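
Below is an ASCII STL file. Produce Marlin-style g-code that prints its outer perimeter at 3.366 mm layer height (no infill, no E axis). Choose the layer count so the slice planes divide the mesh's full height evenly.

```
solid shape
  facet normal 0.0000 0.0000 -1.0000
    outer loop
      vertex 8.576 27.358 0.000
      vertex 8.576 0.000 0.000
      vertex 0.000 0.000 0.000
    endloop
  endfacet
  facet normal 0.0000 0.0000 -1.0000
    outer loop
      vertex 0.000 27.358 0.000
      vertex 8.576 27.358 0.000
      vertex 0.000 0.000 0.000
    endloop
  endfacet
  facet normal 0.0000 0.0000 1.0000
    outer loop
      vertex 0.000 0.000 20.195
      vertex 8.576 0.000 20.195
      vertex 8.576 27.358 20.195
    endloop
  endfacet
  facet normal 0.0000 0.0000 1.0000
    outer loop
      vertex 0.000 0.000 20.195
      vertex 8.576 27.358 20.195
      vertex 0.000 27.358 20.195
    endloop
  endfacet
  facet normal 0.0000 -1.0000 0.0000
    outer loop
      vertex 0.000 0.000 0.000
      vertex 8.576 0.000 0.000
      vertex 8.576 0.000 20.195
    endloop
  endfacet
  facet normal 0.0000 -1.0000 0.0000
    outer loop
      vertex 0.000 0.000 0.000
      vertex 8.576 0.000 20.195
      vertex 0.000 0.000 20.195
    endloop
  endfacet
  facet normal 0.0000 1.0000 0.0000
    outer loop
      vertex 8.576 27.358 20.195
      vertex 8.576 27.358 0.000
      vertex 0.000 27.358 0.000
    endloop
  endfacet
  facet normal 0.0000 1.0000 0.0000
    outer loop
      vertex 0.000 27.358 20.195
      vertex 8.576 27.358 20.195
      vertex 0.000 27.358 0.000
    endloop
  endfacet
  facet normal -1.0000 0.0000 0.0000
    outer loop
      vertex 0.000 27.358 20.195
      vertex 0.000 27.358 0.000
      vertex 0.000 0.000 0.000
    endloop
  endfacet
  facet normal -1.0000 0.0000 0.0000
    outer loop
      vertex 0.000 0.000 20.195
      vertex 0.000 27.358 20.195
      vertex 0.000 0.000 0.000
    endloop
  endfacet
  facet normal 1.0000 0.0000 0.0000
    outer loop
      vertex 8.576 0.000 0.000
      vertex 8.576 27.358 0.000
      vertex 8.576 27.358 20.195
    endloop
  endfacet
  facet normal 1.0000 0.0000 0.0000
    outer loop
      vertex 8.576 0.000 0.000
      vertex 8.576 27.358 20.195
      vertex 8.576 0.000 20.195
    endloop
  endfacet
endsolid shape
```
; perimeter-only toolpath
G21 ; units = mm
G90 ; absolute positioning
G28 ; home
; layer 1
G0 Z3.366
G0 X0.000 Y0.000
G1 X8.576 Y0.000
G1 X8.576 Y27.358
G1 X0.000 Y27.358
G1 X0.000 Y0.000
; layer 2
G0 Z6.732
G0 X0.000 Y0.000
G1 X8.576 Y0.000
G1 X8.576 Y27.358
G1 X0.000 Y27.358
G1 X0.000 Y0.000
; layer 3
G0 Z10.098
G0 X0.000 Y0.000
G1 X8.576 Y0.000
G1 X8.576 Y27.358
G1 X0.000 Y27.358
G1 X0.000 Y0.000
; layer 4
G0 Z13.463
G0 X0.000 Y0.000
G1 X8.576 Y0.000
G1 X8.576 Y27.358
G1 X0.000 Y27.358
G1 X0.000 Y0.000
; layer 5
G0 Z16.829
G0 X0.000 Y0.000
G1 X8.576 Y0.000
G1 X8.576 Y27.358
G1 X0.000 Y27.358
G1 X0.000 Y0.000
; layer 6
G0 Z20.195
G0 X0.000 Y0.000
G1 X8.576 Y0.000
G1 X8.576 Y27.358
G1 X0.000 Y27.358
G1 X0.000 Y0.000
M2 ; end

The solid is a rectangular box, roughly 8.58 × 27.4 mm footprint and 20.2 mm tall. Slicing at Δz = 3.366 mm — 6 equal slices spanning the solid's height, so layer i sits at z = i·h/6 — gives 6 non-empty perimeters. Each is a 4-segment closed polygon; G0 lifts to the layer z and rapids to the start vertex, then G1 traces the edges.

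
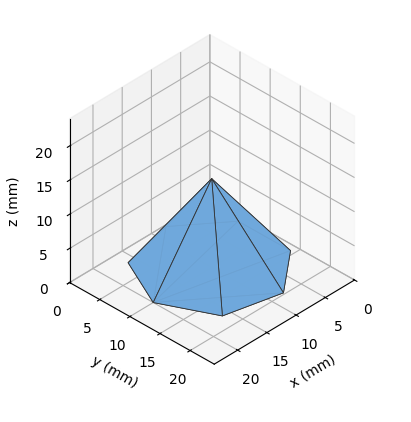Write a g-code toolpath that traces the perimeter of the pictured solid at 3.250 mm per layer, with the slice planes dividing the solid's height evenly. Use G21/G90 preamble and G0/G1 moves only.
Reading the render: the shape is a regular 7-sided pyramid, base circumscribed radius ≈ 10 mm, apex at z ≈ 13 mm (dimensions read to the nearest mm from the axis ticks). For the g-code, the solid's height is divided into equal slices at the stated Δz and each level perimeter traced with G1 moves after a G0 lift.

; perimeter-only toolpath
G21 ; units = mm
G90 ; absolute positioning
G28 ; home
; layer 1
G0 Z3.250
G0 X17.500 Y10.000
G1 X14.676 Y15.864
G1 X8.331 Y17.312
G1 X3.242 Y13.254
G1 X3.242 Y6.746
G1 X8.331 Y2.688
G1 X14.676 Y4.136
G1 X17.500 Y10.000
; layer 2
G0 Z6.500
G0 X15.000 Y10.000
G1 X13.117 Y13.909
G1 X8.887 Y14.874
G1 X5.495 Y12.169
G1 X5.495 Y7.830
G1 X8.887 Y5.125
G1 X13.117 Y6.091
G1 X15.000 Y10.000
; layer 3
G0 Z9.750
G0 X12.500 Y10.000
G1 X11.559 Y11.954
G1 X9.444 Y12.437
G1 X7.747 Y11.085
G1 X7.747 Y8.915
G1 X9.444 Y7.563
G1 X11.559 Y8.046
G1 X12.500 Y10.000
M2 ; end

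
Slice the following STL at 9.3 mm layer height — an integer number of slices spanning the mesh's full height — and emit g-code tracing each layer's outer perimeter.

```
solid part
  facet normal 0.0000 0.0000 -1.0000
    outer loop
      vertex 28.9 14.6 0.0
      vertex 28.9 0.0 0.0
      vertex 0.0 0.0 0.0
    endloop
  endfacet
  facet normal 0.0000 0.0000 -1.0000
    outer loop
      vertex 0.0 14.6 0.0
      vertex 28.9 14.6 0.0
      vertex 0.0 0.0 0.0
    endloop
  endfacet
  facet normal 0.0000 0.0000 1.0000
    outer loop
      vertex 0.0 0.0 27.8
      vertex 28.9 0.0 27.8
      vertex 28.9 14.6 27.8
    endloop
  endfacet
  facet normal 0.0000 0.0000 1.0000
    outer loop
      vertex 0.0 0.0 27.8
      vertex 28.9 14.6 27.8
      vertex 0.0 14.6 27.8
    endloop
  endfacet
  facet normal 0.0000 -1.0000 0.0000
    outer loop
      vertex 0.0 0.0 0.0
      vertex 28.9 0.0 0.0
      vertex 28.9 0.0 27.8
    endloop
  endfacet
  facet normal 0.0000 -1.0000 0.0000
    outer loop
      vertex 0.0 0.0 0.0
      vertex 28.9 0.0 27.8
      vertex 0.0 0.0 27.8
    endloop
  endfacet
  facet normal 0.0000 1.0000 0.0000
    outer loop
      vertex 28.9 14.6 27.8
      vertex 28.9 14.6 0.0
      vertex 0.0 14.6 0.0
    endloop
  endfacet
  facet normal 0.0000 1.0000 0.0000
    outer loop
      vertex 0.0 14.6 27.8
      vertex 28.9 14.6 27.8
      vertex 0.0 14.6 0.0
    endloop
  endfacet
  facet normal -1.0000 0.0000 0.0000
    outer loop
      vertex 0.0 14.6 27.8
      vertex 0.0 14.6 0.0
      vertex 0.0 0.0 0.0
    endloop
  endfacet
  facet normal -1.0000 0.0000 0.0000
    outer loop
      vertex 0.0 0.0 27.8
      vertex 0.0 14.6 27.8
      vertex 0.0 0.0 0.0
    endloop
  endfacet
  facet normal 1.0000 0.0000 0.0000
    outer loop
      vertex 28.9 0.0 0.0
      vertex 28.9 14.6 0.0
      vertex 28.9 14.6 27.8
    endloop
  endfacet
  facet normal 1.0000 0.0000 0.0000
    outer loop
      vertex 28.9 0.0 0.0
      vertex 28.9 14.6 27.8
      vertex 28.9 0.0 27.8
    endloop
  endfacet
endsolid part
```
; perimeter-only toolpath
G21 ; units = mm
G90 ; absolute positioning
G28 ; home
; layer 1
G0 Z9.3
G0 X0.0 Y0.0
G1 X28.9 Y0.0
G1 X28.9 Y14.6
G1 X0.0 Y14.6
G1 X0.0 Y0.0
; layer 2
G0 Z18.5
G0 X0.0 Y0.0
G1 X28.9 Y0.0
G1 X28.9 Y14.6
G1 X0.0 Y14.6
G1 X0.0 Y0.0
; layer 3
G0 Z27.8
G0 X0.0 Y0.0
G1 X28.9 Y0.0
G1 X28.9 Y14.6
G1 X0.0 Y14.6
G1 X0.0 Y0.0
M2 ; end

The solid is a rectangular box, roughly 28.9 × 14.6 mm footprint and 27.8 mm tall. Slicing at Δz = 9.3 mm — 3 equal slices spanning the solid's height, so layer i sits at z = i·h/3 — gives 3 non-empty perimeters. Each is a 4-segment closed polygon; G0 lifts to the layer z and rapids to the start vertex, then G1 traces the edges.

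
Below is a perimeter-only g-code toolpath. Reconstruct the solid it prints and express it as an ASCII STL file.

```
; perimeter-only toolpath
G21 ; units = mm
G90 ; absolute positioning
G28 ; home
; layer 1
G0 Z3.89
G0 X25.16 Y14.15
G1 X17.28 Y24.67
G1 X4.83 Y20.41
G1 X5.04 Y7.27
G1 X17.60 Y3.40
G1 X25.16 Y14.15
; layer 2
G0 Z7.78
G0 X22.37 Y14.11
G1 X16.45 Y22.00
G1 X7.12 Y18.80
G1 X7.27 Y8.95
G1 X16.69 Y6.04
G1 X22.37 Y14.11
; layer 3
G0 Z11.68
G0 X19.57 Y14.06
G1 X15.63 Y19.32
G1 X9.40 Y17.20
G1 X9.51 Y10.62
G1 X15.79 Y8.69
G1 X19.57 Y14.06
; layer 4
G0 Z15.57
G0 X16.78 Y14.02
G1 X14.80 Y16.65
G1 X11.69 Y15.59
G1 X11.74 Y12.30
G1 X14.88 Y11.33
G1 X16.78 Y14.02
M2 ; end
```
solid part
  facet normal 0.0000 0.0000 -1.0000
    outer loop
      vertex 2.54 22.02 0.00
      vertex 18.10 27.34 0.00
      vertex 27.96 14.19 0.00
    endloop
  endfacet
  facet normal 0.0000 0.0000 -1.0000
    outer loop
      vertex 2.80 5.59 0.00
      vertex 2.54 22.02 0.00
      vertex 27.96 14.19 0.00
    endloop
  endfacet
  facet normal 0.0000 0.0000 -1.0000
    outer loop
      vertex 18.50 0.75 0.00
      vertex 2.80 5.59 0.00
      vertex 27.96 14.19 0.00
    endloop
  endfacet
  facet normal 0.6917 0.5187 0.5025
    outer loop
      vertex 27.96 14.19 0.00
      vertex 18.10 27.34 0.00
      vertex 13.98 13.98 19.46
    endloop
  endfacet
  facet normal -0.2797 0.8181 0.5024
    outer loop
      vertex 18.10 27.34 0.00
      vertex 2.54 22.02 0.00
      vertex 13.98 13.98 19.46
    endloop
  endfacet
  facet normal -0.8644 -0.0137 0.5025
    outer loop
      vertex 2.54 22.02 0.00
      vertex 2.80 5.59 0.00
      vertex 13.98 13.98 19.46
    endloop
  endfacet
  facet normal -0.2547 -0.8262 0.5025
    outer loop
      vertex 2.80 5.59 0.00
      vertex 18.50 0.75 0.00
      vertex 13.98 13.98 19.46
    endloop
  endfacet
  facet normal 0.7070 -0.4976 0.5025
    outer loop
      vertex 18.50 0.75 0.00
      vertex 27.96 14.19 0.00
      vertex 13.98 13.98 19.46
    endloop
  endfacet
endsolid part

The G0 Z moves step by Δz≈3.89 mm. The G1 loops shrink linearly with z, so the solid tapers from its base footprint up to z≈19.5. Closing with a flat bottom cap and the tapered top and triangulating gives 8 facets — a regular 5-sided pyramid, base circumscribed radius ≈ 14 mm, apex at z ≈ 19.5 mm.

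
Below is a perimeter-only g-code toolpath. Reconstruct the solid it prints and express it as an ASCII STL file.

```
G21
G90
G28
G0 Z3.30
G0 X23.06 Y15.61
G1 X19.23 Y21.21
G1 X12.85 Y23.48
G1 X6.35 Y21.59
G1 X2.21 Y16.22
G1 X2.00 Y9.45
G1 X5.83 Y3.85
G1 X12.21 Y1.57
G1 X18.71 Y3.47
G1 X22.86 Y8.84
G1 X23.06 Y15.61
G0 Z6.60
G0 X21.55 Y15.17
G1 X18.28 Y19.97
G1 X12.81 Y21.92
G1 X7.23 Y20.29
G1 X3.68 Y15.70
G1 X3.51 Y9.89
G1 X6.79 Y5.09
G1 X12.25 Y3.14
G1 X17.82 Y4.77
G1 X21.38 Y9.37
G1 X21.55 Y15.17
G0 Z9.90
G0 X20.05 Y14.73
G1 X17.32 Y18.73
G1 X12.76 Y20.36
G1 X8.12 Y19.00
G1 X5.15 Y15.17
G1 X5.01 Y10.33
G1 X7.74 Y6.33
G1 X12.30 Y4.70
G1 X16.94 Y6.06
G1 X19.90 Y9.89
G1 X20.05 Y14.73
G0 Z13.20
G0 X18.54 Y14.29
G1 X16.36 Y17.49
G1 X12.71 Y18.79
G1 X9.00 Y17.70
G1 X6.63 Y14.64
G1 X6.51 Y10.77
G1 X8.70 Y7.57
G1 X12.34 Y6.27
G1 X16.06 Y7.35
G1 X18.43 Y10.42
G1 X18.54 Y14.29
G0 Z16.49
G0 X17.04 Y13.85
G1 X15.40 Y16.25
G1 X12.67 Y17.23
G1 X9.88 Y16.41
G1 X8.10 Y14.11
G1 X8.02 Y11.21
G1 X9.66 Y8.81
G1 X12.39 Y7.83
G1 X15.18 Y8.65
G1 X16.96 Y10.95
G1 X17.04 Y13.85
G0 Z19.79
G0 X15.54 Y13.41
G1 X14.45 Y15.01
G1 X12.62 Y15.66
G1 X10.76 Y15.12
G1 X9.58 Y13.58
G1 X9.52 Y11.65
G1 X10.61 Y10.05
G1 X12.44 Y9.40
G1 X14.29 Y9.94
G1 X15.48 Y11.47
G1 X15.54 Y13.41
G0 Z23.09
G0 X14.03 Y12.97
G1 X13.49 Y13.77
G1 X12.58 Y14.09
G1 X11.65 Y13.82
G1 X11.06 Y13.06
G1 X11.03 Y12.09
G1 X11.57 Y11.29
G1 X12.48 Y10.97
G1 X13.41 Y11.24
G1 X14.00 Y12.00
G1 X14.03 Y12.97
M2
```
solid part
  facet normal 0.0000 0.0000 -1.0000
    outer loop
      vertex 12.90 25.05 0.00
      vertex 20.19 22.45 0.00
      vertex 24.56 16.05 0.00
    endloop
  endfacet
  facet normal 0.0000 0.0000 -1.0000
    outer loop
      vertex 5.47 22.88 0.00
      vertex 12.90 25.05 0.00
      vertex 24.56 16.05 0.00
    endloop
  endfacet
  facet normal 0.0000 0.0000 -1.0000
    outer loop
      vertex 0.73 16.75 0.00
      vertex 5.47 22.88 0.00
      vertex 24.56 16.05 0.00
    endloop
  endfacet
  facet normal 0.0000 0.0000 -1.0000
    outer loop
      vertex 0.50 9.01 0.00
      vertex 0.73 16.75 0.00
      vertex 24.56 16.05 0.00
    endloop
  endfacet
  facet normal 0.0000 0.0000 -1.0000
    outer loop
      vertex 4.87 2.61 0.00
      vertex 0.50 9.01 0.00
      vertex 24.56 16.05 0.00
    endloop
  endfacet
  facet normal 0.0000 0.0000 -1.0000
    outer loop
      vertex 12.16 0.01 0.00
      vertex 4.87 2.61 0.00
      vertex 24.56 16.05 0.00
    endloop
  endfacet
  facet normal 0.0000 0.0000 -1.0000
    outer loop
      vertex 19.59 2.18 0.00
      vertex 12.16 0.01 0.00
      vertex 24.56 16.05 0.00
    endloop
  endfacet
  facet normal 0.0000 0.0000 -1.0000
    outer loop
      vertex 24.33 8.31 0.00
      vertex 19.59 2.18 0.00
      vertex 24.56 16.05 0.00
    endloop
  endfacet
  facet normal 0.7526 0.5139 0.4116
    outer loop
      vertex 24.56 16.05 0.00
      vertex 20.19 22.45 0.00
      vertex 12.53 12.53 26.39
    endloop
  endfacet
  facet normal 0.3062 0.8584 0.4115
    outer loop
      vertex 20.19 22.45 0.00
      vertex 12.90 25.05 0.00
      vertex 12.53 12.53 26.39
    endloop
  endfacet
  facet normal -0.2555 0.8749 0.4115
    outer loop
      vertex 12.90 25.05 0.00
      vertex 5.47 22.88 0.00
      vertex 12.53 12.53 26.39
    endloop
  endfacet
  facet normal -0.7210 0.5575 0.4115
    outer loop
      vertex 5.47 22.88 0.00
      vertex 0.73 16.75 0.00
      vertex 12.53 12.53 26.39
    endloop
  endfacet
  facet normal -0.9109 0.0271 0.4116
    outer loop
      vertex 0.73 16.75 0.00
      vertex 0.50 9.01 0.00
      vertex 12.53 12.53 26.39
    endloop
  endfacet
  facet normal -0.7526 -0.5139 0.4116
    outer loop
      vertex 0.50 9.01 0.00
      vertex 4.87 2.61 0.00
      vertex 12.53 12.53 26.39
    endloop
  endfacet
  facet normal -0.3062 -0.8584 0.4115
    outer loop
      vertex 4.87 2.61 0.00
      vertex 12.16 0.01 0.00
      vertex 12.53 12.53 26.39
    endloop
  endfacet
  facet normal 0.2555 -0.8749 0.4115
    outer loop
      vertex 12.16 0.01 0.00
      vertex 19.59 2.18 0.00
      vertex 12.53 12.53 26.39
    endloop
  endfacet
  facet normal 0.7210 -0.5575 0.4115
    outer loop
      vertex 19.59 2.18 0.00
      vertex 24.33 8.31 0.00
      vertex 12.53 12.53 26.39
    endloop
  endfacet
  facet normal 0.9109 -0.0271 0.4116
    outer loop
      vertex 24.33 8.31 0.00
      vertex 24.56 16.05 0.00
      vertex 12.53 12.53 26.39
    endloop
  endfacet
endsolid part

The G0 Z moves step by Δz≈3.30 mm. The G1 loops shrink linearly with z, so the solid tapers from its base footprint up to z≈26.4. Closing with a flat bottom cap and the tapered top and triangulating gives 18 facets — a regular 10-sided pyramid, base circumscribed radius ≈ 12.5 mm, apex at z ≈ 26.4 mm.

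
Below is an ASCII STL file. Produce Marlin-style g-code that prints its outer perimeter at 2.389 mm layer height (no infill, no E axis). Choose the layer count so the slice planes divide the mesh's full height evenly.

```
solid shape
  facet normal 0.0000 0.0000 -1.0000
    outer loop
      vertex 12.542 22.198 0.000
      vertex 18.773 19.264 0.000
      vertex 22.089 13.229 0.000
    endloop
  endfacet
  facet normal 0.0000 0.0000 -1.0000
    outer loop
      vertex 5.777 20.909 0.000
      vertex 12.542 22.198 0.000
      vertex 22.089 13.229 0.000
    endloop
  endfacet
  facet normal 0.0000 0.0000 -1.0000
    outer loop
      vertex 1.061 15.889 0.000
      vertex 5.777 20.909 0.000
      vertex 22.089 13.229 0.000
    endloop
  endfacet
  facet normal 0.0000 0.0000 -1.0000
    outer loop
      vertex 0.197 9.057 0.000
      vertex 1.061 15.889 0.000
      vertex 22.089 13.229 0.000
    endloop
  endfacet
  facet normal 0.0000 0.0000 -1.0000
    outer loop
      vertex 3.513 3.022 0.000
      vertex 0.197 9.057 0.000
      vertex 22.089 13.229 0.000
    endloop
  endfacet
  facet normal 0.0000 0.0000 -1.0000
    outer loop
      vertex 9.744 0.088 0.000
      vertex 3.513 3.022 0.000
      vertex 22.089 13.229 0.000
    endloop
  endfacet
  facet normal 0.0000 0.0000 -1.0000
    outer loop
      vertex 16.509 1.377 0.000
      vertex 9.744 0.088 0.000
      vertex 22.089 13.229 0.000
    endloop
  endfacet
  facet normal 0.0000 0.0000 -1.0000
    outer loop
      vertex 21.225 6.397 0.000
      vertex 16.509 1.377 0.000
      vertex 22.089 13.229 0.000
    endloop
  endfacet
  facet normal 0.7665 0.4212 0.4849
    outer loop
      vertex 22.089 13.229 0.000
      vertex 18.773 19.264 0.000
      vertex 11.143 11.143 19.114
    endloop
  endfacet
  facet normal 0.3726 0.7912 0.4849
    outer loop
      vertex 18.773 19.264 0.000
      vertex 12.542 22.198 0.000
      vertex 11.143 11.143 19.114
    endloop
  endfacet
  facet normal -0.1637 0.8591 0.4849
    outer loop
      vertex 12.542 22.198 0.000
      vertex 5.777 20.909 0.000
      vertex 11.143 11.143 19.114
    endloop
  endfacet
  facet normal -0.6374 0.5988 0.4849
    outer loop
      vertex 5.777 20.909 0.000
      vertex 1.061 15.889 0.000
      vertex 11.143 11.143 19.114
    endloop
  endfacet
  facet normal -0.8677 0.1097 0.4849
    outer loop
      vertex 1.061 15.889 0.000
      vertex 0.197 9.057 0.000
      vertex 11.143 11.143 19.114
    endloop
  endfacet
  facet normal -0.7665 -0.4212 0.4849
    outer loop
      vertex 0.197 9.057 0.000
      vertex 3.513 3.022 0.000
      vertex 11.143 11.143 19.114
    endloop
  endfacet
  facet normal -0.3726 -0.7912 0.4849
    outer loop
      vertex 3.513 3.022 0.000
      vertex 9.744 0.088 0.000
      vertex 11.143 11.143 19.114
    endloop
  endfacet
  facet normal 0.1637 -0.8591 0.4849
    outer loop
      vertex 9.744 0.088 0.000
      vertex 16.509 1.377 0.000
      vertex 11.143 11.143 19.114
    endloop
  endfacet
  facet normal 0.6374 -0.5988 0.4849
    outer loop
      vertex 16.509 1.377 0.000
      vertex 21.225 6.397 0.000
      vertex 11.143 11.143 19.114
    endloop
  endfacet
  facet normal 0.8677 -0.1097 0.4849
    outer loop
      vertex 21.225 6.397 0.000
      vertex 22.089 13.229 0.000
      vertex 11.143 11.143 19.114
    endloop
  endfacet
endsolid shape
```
; perimeter-only toolpath
G21 ; units = mm
G90 ; absolute positioning
G28 ; home
; layer 1
G0 Z2.389
G0 X20.721 Y12.968
G1 X17.819 Y18.249
G1 X12.367 Y20.816
G1 X6.448 Y19.688
G1 X2.321 Y15.296
G1 X1.565 Y9.318
G1 X4.467 Y4.037
G1 X9.919 Y1.470
G1 X15.838 Y2.598
G1 X19.965 Y6.990
G1 X20.721 Y12.968
; layer 2
G0 Z4.779
G0 X19.352 Y12.707
G1 X16.866 Y17.234
G1 X12.192 Y19.434
G1 X7.119 Y18.468
G1 X3.582 Y14.703
G1 X2.933 Y9.579
G1 X5.421 Y5.052
G1 X10.094 Y2.852
G1 X15.168 Y3.819
G1 X18.705 Y7.584
G1 X19.352 Y12.707
; layer 3
G0 Z7.168
G0 X17.984 Y12.447
G1 X15.912 Y16.219
G1 X12.017 Y18.052
G1 X7.789 Y17.247
G1 X4.842 Y14.109
G1 X4.302 Y9.839
G1 X6.374 Y6.067
G1 X10.269 Y4.234
G1 X14.497 Y5.039
G1 X17.444 Y8.177
G1 X17.984 Y12.447
; layer 4
G0 Z9.557
G0 X16.616 Y12.186
G1 X14.958 Y15.204
G1 X11.843 Y16.671
G1 X8.460 Y16.026
G1 X6.102 Y13.516
G1 X5.670 Y10.100
G1 X7.328 Y7.083
G1 X10.444 Y5.615
G1 X13.826 Y6.260
G1 X16.184 Y8.770
G1 X16.616 Y12.186
; layer 5
G0 Z11.946
G0 X15.248 Y11.925
G1 X14.004 Y14.188
G1 X11.668 Y15.289
G1 X9.131 Y14.805
G1 X7.362 Y12.923
G1 X7.038 Y10.361
G1 X8.282 Y8.098
G1 X10.618 Y6.997
G1 X13.155 Y7.481
G1 X14.924 Y9.363
G1 X15.248 Y11.925
; layer 6
G0 Z14.335
G0 X13.880 Y11.665
G1 X13.050 Y13.173
G1 X11.493 Y13.907
G1 X9.802 Y13.585
G1 X8.623 Y12.329
G1 X8.407 Y10.622
G1 X9.236 Y9.113
G1 X10.793 Y8.379
G1 X12.485 Y8.702
G1 X13.664 Y9.957
G1 X13.880 Y11.665
; layer 7
G0 Z16.725
G0 X12.511 Y11.404
G1 X12.097 Y12.158
G1 X11.318 Y12.525
G1 X10.472 Y12.364
G1 X9.883 Y11.736
G1 X9.775 Y10.882
G1 X10.189 Y10.128
G1 X10.968 Y9.761
G1 X11.814 Y9.922
G1 X12.403 Y10.550
G1 X12.511 Y11.404
M2 ; end

The solid is a regular 10-sided pyramid, base circumscribed radius ≈ 11.1 mm, apex at z ≈ 19.1 mm. Slicing at Δz = 2.389 mm — 8 equal slices spanning the solid's height, so layer i sits at z = i·h/8 — gives 7 non-empty perimeters. Each is a 10-segment closed polygon; G0 lifts to the layer z and rapids to the start vertex, then G1 traces the edges. The cross-section shrinks linearly with z (the slice at the apex is degenerate and omitted).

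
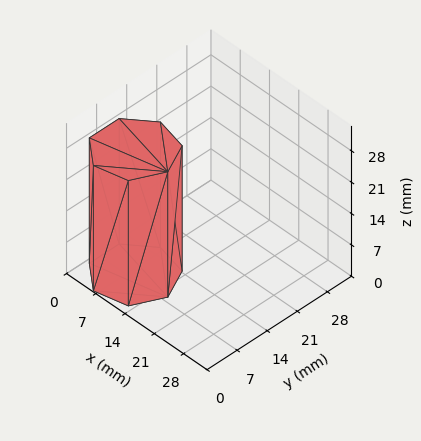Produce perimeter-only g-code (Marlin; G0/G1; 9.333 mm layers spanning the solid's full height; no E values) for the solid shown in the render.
Reading the render: the shape is a regular 7-sided prism (a cylinder approximated with 7 flat sides), circumscribed radius ≈ 8 mm, height ≈ 28 mm (dimensions read to the nearest mm from the axis ticks). For the g-code, the solid's height is divided into equal slices at the stated Δz and each level perimeter traced with G1 moves after a G0 lift.

; perimeter-only toolpath
G21 ; units = mm
G90 ; absolute positioning
G28 ; home
; layer 1
G0 Z9.333
G0 X16.000 Y8.000
G1 X12.988 Y14.255
G1 X6.220 Y15.799
G1 X0.792 Y11.471
G1 X0.792 Y4.529
G1 X6.220 Y0.201
G1 X12.988 Y1.745
G1 X16.000 Y8.000
; layer 2
G0 Z18.667
G0 X16.000 Y8.000
G1 X12.988 Y14.255
G1 X6.220 Y15.799
G1 X0.792 Y11.471
G1 X0.792 Y4.529
G1 X6.220 Y0.201
G1 X12.988 Y1.745
G1 X16.000 Y8.000
; layer 3
G0 Z28.000
G0 X16.000 Y8.000
G1 X12.988 Y14.255
G1 X6.220 Y15.799
G1 X0.792 Y11.471
G1 X0.792 Y4.529
G1 X6.220 Y0.201
G1 X12.988 Y1.745
G1 X16.000 Y8.000
M2 ; end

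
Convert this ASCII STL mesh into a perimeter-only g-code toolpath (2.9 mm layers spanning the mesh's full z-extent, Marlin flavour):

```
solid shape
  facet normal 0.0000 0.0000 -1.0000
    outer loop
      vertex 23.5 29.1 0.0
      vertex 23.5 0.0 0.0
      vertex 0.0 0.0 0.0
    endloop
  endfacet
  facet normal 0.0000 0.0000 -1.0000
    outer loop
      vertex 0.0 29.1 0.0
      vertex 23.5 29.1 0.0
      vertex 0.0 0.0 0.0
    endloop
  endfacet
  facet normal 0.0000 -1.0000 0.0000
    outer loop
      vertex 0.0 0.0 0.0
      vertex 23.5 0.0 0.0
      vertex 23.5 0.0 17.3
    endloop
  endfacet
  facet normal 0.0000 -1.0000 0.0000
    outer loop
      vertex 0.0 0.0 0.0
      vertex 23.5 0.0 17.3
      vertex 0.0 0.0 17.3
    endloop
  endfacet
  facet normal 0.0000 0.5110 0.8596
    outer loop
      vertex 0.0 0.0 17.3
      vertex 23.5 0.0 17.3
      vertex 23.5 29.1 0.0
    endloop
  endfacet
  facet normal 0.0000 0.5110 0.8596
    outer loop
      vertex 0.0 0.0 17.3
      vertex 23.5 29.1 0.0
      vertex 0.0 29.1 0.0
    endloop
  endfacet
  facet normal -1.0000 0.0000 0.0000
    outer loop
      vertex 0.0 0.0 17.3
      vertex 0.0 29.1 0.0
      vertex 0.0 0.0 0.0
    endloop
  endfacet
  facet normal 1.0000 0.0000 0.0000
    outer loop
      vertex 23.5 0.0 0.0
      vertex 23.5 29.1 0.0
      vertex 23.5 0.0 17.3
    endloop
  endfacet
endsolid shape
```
; perimeter-only toolpath
G21 ; units = mm
G90 ; absolute positioning
G28 ; home
; layer 1
G0 Z2.9
G0 X0.0 Y0.0
G1 X23.5 Y0.0
G1 X23.5 Y24.3
G1 X0.0 Y24.3
G1 X0.0 Y0.0
; layer 2
G0 Z5.8
G0 X0.0 Y0.0
G1 X23.5 Y0.0
G1 X23.5 Y19.4
G1 X0.0 Y19.4
G1 X0.0 Y0.0
; layer 3
G0 Z8.7
G0 X0.0 Y0.0
G1 X23.5 Y0.0
G1 X23.5 Y14.6
G1 X0.0 Y14.6
G1 X0.0 Y0.0
; layer 4
G0 Z11.5
G0 X0.0 Y0.0
G1 X23.5 Y0.0
G1 X23.5 Y9.7
G1 X0.0 Y9.7
G1 X0.0 Y0.0
; layer 5
G0 Z14.4
G0 X0.0 Y0.0
G1 X23.5 Y0.0
G1 X23.5 Y4.9
G1 X0.0 Y4.9
G1 X0.0 Y0.0
M2 ; end

The solid is a wedge (ramp): 23.5 × 29.1 mm base, rising to 17.3 mm along the y=0 edge and sloping linearly to z=0 at y=29.1. Slicing at Δz = 2.9 mm — 6 equal slices spanning the solid's height, so layer i sits at z = i·h/6 — gives 5 non-empty perimeters. Each is a 4-segment closed polygon; G0 lifts to the layer z and rapids to the start vertex, then G1 traces the edges. The cross-section shrinks linearly with z (the slice at the apex is degenerate and omitted).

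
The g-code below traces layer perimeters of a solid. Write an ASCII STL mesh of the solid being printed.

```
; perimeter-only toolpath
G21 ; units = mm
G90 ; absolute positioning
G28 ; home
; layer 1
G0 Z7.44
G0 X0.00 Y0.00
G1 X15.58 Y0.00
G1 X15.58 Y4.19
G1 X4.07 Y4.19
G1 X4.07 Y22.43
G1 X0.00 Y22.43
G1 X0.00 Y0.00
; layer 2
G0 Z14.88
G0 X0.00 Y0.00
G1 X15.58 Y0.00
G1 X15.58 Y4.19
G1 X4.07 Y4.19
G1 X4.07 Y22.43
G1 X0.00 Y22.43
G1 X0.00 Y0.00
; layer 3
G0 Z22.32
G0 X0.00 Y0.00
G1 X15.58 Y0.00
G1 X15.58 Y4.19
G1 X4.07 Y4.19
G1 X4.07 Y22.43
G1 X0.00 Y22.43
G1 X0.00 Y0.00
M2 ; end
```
solid part
  facet normal 0.0000 0.0000 -1.0000
    outer loop
      vertex 15.58 4.19 0.00
      vertex 15.58 0.00 0.00
      vertex 0.00 0.00 0.00
    endloop
  endfacet
  facet normal 0.0000 0.0000 -1.0000
    outer loop
      vertex 4.07 4.19 0.00
      vertex 15.58 4.19 0.00
      vertex 0.00 0.00 0.00
    endloop
  endfacet
  facet normal 0.0000 0.0000 -1.0000
    outer loop
      vertex 4.07 22.43 0.00
      vertex 4.07 4.19 0.00
      vertex 0.00 0.00 0.00
    endloop
  endfacet
  facet normal 0.0000 0.0000 -1.0000
    outer loop
      vertex 0.00 22.43 0.00
      vertex 4.07 22.43 0.00
      vertex 0.00 0.00 0.00
    endloop
  endfacet
  facet normal 0.0000 0.0000 1.0000
    outer loop
      vertex 0.00 0.00 22.32
      vertex 15.58 0.00 22.32
      vertex 15.58 4.19 22.32
    endloop
  endfacet
  facet normal 0.0000 0.0000 1.0000
    outer loop
      vertex 0.00 0.00 22.32
      vertex 15.58 4.19 22.32
      vertex 4.07 4.19 22.32
    endloop
  endfacet
  facet normal 0.0000 0.0000 1.0000
    outer loop
      vertex 0.00 0.00 22.32
      vertex 4.07 4.19 22.32
      vertex 4.07 22.43 22.32
    endloop
  endfacet
  facet normal 0.0000 0.0000 1.0000
    outer loop
      vertex 0.00 0.00 22.32
      vertex 4.07 22.43 22.32
      vertex 0.00 22.43 22.32
    endloop
  endfacet
  facet normal 0.0000 -1.0000 0.0000
    outer loop
      vertex 0.00 0.00 0.00
      vertex 15.58 0.00 0.00
      vertex 15.58 0.00 22.32
    endloop
  endfacet
  facet normal 0.0000 -1.0000 0.0000
    outer loop
      vertex 0.00 0.00 0.00
      vertex 15.58 0.00 22.32
      vertex 0.00 0.00 22.32
    endloop
  endfacet
  facet normal 1.0000 0.0000 0.0000
    outer loop
      vertex 15.58 0.00 0.00
      vertex 15.58 4.19 0.00
      vertex 15.58 4.19 22.32
    endloop
  endfacet
  facet normal 1.0000 0.0000 0.0000
    outer loop
      vertex 15.58 0.00 0.00
      vertex 15.58 4.19 22.32
      vertex 15.58 0.00 22.32
    endloop
  endfacet
  facet normal 0.0000 1.0000 0.0000
    outer loop
      vertex 15.58 4.19 0.00
      vertex 4.07 4.19 0.00
      vertex 4.07 4.19 22.32
    endloop
  endfacet
  facet normal 0.0000 1.0000 0.0000
    outer loop
      vertex 15.58 4.19 0.00
      vertex 4.07 4.19 22.32
      vertex 15.58 4.19 22.32
    endloop
  endfacet
  facet normal 1.0000 0.0000 0.0000
    outer loop
      vertex 4.07 4.19 0.00
      vertex 4.07 22.43 0.00
      vertex 4.07 22.43 22.32
    endloop
  endfacet
  facet normal 1.0000 0.0000 0.0000
    outer loop
      vertex 4.07 4.19 0.00
      vertex 4.07 22.43 22.32
      vertex 4.07 4.19 22.32
    endloop
  endfacet
  facet normal 0.0000 1.0000 0.0000
    outer loop
      vertex 4.07 22.43 0.00
      vertex 0.00 22.43 0.00
      vertex 0.00 22.43 22.32
    endloop
  endfacet
  facet normal 0.0000 1.0000 0.0000
    outer loop
      vertex 4.07 22.43 0.00
      vertex 0.00 22.43 22.32
      vertex 4.07 22.43 22.32
    endloop
  endfacet
  facet normal -1.0000 0.0000 0.0000
    outer loop
      vertex 0.00 22.43 0.00
      vertex 0.00 0.00 0.00
      vertex 0.00 0.00 22.32
    endloop
  endfacet
  facet normal -1.0000 0.0000 0.0000
    outer loop
      vertex 0.00 22.43 0.00
      vertex 0.00 0.00 22.32
      vertex 0.00 22.43 22.32
    endloop
  endfacet
endsolid part

The G0 Z moves step by Δz≈7.44 mm. Every layer's G1 loop is the same polygon, so the solid is a straight extrusion of it from z=0 to z≈22.3. Closing with flat bottom and top caps and triangulating gives 20 facets — an L-shaped prism: outer 15.6 × 22.4 mm, arm thicknesses ≈ 4.19 mm (horizontal) and 4.07 mm (vertical), extruded 22.3 mm in z.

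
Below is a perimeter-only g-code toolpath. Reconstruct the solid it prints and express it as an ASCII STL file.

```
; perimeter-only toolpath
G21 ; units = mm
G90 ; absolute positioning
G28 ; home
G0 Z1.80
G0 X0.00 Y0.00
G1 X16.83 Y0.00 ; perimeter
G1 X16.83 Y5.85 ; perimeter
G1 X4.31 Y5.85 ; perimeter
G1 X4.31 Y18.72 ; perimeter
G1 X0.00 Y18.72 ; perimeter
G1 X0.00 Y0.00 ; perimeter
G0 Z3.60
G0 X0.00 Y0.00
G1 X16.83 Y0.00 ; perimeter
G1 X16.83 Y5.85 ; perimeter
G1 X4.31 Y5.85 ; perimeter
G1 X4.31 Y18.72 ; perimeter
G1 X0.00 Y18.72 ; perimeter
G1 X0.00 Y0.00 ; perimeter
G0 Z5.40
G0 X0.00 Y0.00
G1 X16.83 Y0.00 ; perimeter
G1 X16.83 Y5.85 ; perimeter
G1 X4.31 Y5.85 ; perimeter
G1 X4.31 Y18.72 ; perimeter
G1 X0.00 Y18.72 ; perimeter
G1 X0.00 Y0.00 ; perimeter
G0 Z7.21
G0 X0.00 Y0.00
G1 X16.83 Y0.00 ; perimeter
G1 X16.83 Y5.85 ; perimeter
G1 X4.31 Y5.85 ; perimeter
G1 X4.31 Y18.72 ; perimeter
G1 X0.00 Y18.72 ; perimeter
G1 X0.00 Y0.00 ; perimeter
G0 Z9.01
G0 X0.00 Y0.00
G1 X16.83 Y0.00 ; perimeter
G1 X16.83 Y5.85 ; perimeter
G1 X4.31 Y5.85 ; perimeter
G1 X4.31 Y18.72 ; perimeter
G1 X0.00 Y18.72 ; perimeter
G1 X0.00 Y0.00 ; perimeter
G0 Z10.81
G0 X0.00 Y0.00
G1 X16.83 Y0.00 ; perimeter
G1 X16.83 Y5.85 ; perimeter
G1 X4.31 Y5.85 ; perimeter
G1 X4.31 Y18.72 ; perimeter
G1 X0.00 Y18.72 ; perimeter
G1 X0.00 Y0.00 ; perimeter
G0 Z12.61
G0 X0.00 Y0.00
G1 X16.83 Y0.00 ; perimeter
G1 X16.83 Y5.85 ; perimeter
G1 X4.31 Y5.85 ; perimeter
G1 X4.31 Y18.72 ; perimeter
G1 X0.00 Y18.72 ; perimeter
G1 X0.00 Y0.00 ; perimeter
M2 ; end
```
solid part
  facet normal 0.0000 0.0000 -1.0000
    outer loop
      vertex 16.83 5.85 0.00
      vertex 16.83 0.00 0.00
      vertex 0.00 0.00 0.00
    endloop
  endfacet
  facet normal 0.0000 0.0000 -1.0000
    outer loop
      vertex 4.31 5.85 0.00
      vertex 16.83 5.85 0.00
      vertex 0.00 0.00 0.00
    endloop
  endfacet
  facet normal 0.0000 0.0000 -1.0000
    outer loop
      vertex 4.31 18.72 0.00
      vertex 4.31 5.85 0.00
      vertex 0.00 0.00 0.00
    endloop
  endfacet
  facet normal 0.0000 0.0000 -1.0000
    outer loop
      vertex 0.00 18.72 0.00
      vertex 4.31 18.72 0.00
      vertex 0.00 0.00 0.00
    endloop
  endfacet
  facet normal 0.0000 0.0000 1.0000
    outer loop
      vertex 0.00 0.00 12.61
      vertex 16.83 0.00 12.61
      vertex 16.83 5.85 12.61
    endloop
  endfacet
  facet normal 0.0000 0.0000 1.0000
    outer loop
      vertex 0.00 0.00 12.61
      vertex 16.83 5.85 12.61
      vertex 4.31 5.85 12.61
    endloop
  endfacet
  facet normal 0.0000 0.0000 1.0000
    outer loop
      vertex 0.00 0.00 12.61
      vertex 4.31 5.85 12.61
      vertex 4.31 18.72 12.61
    endloop
  endfacet
  facet normal 0.0000 0.0000 1.0000
    outer loop
      vertex 0.00 0.00 12.61
      vertex 4.31 18.72 12.61
      vertex 0.00 18.72 12.61
    endloop
  endfacet
  facet normal 0.0000 -1.0000 0.0000
    outer loop
      vertex 0.00 0.00 0.00
      vertex 16.83 0.00 0.00
      vertex 16.83 0.00 12.61
    endloop
  endfacet
  facet normal 0.0000 -1.0000 0.0000
    outer loop
      vertex 0.00 0.00 0.00
      vertex 16.83 0.00 12.61
      vertex 0.00 0.00 12.61
    endloop
  endfacet
  facet normal 1.0000 0.0000 0.0000
    outer loop
      vertex 16.83 0.00 0.00
      vertex 16.83 5.85 0.00
      vertex 16.83 5.85 12.61
    endloop
  endfacet
  facet normal 1.0000 0.0000 0.0000
    outer loop
      vertex 16.83 0.00 0.00
      vertex 16.83 5.85 12.61
      vertex 16.83 0.00 12.61
    endloop
  endfacet
  facet normal 0.0000 1.0000 0.0000
    outer loop
      vertex 16.83 5.85 0.00
      vertex 4.31 5.85 0.00
      vertex 4.31 5.85 12.61
    endloop
  endfacet
  facet normal 0.0000 1.0000 0.0000
    outer loop
      vertex 16.83 5.85 0.00
      vertex 4.31 5.85 12.61
      vertex 16.83 5.85 12.61
    endloop
  endfacet
  facet normal 1.0000 0.0000 0.0000
    outer loop
      vertex 4.31 5.85 0.00
      vertex 4.31 18.72 0.00
      vertex 4.31 18.72 12.61
    endloop
  endfacet
  facet normal 1.0000 0.0000 0.0000
    outer loop
      vertex 4.31 5.85 0.00
      vertex 4.31 18.72 12.61
      vertex 4.31 5.85 12.61
    endloop
  endfacet
  facet normal 0.0000 1.0000 0.0000
    outer loop
      vertex 4.31 18.72 0.00
      vertex 0.00 18.72 0.00
      vertex 0.00 18.72 12.61
    endloop
  endfacet
  facet normal 0.0000 1.0000 0.0000
    outer loop
      vertex 4.31 18.72 0.00
      vertex 0.00 18.72 12.61
      vertex 4.31 18.72 12.61
    endloop
  endfacet
  facet normal -1.0000 0.0000 0.0000
    outer loop
      vertex 0.00 18.72 0.00
      vertex 0.00 0.00 0.00
      vertex 0.00 0.00 12.61
    endloop
  endfacet
  facet normal -1.0000 0.0000 0.0000
    outer loop
      vertex 0.00 18.72 0.00
      vertex 0.00 0.00 12.61
      vertex 0.00 18.72 12.61
    endloop
  endfacet
endsolid part

The G0 Z moves step by Δz≈1.80 mm. Every layer's G1 loop is the same polygon, so the solid is a straight extrusion of it from z=0 to z≈12.6. Closing with flat bottom and top caps and triangulating gives 20 facets — an L-shaped prism: outer 16.8 × 18.7 mm, arm thicknesses ≈ 5.85 mm (horizontal) and 4.31 mm (vertical), extruded 12.6 mm in z.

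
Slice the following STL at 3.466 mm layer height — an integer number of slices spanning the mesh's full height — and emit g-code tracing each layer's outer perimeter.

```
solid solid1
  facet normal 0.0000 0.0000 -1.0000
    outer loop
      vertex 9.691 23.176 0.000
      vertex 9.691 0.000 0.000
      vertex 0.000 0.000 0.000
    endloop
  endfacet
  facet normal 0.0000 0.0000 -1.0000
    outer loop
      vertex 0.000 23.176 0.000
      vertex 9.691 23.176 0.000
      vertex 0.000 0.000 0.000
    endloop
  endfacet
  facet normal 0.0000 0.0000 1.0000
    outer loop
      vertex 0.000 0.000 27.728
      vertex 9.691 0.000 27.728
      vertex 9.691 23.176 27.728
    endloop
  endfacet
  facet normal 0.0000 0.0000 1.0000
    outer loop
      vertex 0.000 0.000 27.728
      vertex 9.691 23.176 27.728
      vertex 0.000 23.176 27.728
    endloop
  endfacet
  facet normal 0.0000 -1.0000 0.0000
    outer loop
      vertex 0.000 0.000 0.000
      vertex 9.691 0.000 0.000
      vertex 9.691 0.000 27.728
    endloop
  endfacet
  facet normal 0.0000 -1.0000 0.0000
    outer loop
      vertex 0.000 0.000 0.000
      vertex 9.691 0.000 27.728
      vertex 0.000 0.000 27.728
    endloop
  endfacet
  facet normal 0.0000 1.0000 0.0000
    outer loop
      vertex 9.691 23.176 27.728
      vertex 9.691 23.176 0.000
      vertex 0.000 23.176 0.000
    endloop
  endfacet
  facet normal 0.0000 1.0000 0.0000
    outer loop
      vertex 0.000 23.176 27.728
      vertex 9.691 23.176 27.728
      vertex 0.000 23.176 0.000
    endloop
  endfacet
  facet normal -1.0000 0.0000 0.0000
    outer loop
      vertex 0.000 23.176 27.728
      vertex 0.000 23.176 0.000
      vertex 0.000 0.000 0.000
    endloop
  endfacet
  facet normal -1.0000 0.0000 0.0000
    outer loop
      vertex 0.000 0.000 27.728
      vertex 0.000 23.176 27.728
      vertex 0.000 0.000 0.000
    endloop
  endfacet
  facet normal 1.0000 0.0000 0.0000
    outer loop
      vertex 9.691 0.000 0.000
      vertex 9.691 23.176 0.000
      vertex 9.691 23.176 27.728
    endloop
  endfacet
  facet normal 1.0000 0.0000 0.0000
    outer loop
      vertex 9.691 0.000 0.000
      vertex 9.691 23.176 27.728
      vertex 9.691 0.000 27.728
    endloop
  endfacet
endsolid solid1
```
; perimeter-only toolpath
G21 ; units = mm
G90 ; absolute positioning
G28 ; home
; layer 1
G0 Z3.466
G0 X0.000 Y0.000
G1 X9.691 Y0.000
G1 X9.691 Y23.176
G1 X0.000 Y23.176
G1 X0.000 Y0.000
; layer 2
G0 Z6.932
G0 X0.000 Y0.000
G1 X9.691 Y0.000
G1 X9.691 Y23.176
G1 X0.000 Y23.176
G1 X0.000 Y0.000
; layer 3
G0 Z10.398
G0 X0.000 Y0.000
G1 X9.691 Y0.000
G1 X9.691 Y23.176
G1 X0.000 Y23.176
G1 X0.000 Y0.000
; layer 4
G0 Z13.864
G0 X0.000 Y0.000
G1 X9.691 Y0.000
G1 X9.691 Y23.176
G1 X0.000 Y23.176
G1 X0.000 Y0.000
; layer 5
G0 Z17.330
G0 X0.000 Y0.000
G1 X9.691 Y0.000
G1 X9.691 Y23.176
G1 X0.000 Y23.176
G1 X0.000 Y0.000
; layer 6
G0 Z20.796
G0 X0.000 Y0.000
G1 X9.691 Y0.000
G1 X9.691 Y23.176
G1 X0.000 Y23.176
G1 X0.000 Y0.000
; layer 7
G0 Z24.262
G0 X0.000 Y0.000
G1 X9.691 Y0.000
G1 X9.691 Y23.176
G1 X0.000 Y23.176
G1 X0.000 Y0.000
; layer 8
G0 Z27.728
G0 X0.000 Y0.000
G1 X9.691 Y0.000
G1 X9.691 Y23.176
G1 X0.000 Y23.176
G1 X0.000 Y0.000
M2 ; end

The solid is a rectangular box, roughly 9.69 × 23.2 mm footprint and 27.7 mm tall. Slicing at Δz = 3.466 mm — 8 equal slices spanning the solid's height, so layer i sits at z = i·h/8 — gives 8 non-empty perimeters. Each is a 4-segment closed polygon; G0 lifts to the layer z and rapids to the start vertex, then G1 traces the edges.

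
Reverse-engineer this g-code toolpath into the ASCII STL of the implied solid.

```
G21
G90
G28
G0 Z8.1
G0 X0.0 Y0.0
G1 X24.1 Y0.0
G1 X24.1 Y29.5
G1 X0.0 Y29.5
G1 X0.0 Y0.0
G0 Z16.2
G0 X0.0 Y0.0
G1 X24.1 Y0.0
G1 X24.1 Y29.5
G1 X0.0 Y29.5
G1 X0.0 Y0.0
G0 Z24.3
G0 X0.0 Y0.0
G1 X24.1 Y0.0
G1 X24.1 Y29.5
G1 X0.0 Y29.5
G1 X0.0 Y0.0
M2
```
solid part
  facet normal 0.0000 0.0000 -1.0000
    outer loop
      vertex 24.1 29.5 0.0
      vertex 24.1 0.0 0.0
      vertex 0.0 0.0 0.0
    endloop
  endfacet
  facet normal 0.0000 0.0000 -1.0000
    outer loop
      vertex 0.0 29.5 0.0
      vertex 24.1 29.5 0.0
      vertex 0.0 0.0 0.0
    endloop
  endfacet
  facet normal 0.0000 0.0000 1.0000
    outer loop
      vertex 0.0 0.0 24.3
      vertex 24.1 0.0 24.3
      vertex 24.1 29.5 24.3
    endloop
  endfacet
  facet normal 0.0000 0.0000 1.0000
    outer loop
      vertex 0.0 0.0 24.3
      vertex 24.1 29.5 24.3
      vertex 0.0 29.5 24.3
    endloop
  endfacet
  facet normal 0.0000 -1.0000 0.0000
    outer loop
      vertex 0.0 0.0 0.0
      vertex 24.1 0.0 0.0
      vertex 24.1 0.0 24.3
    endloop
  endfacet
  facet normal 0.0000 -1.0000 0.0000
    outer loop
      vertex 0.0 0.0 0.0
      vertex 24.1 0.0 24.3
      vertex 0.0 0.0 24.3
    endloop
  endfacet
  facet normal 0.0000 1.0000 0.0000
    outer loop
      vertex 24.1 29.5 24.3
      vertex 24.1 29.5 0.0
      vertex 0.0 29.5 0.0
    endloop
  endfacet
  facet normal 0.0000 1.0000 0.0000
    outer loop
      vertex 0.0 29.5 24.3
      vertex 24.1 29.5 24.3
      vertex 0.0 29.5 0.0
    endloop
  endfacet
  facet normal -1.0000 0.0000 0.0000
    outer loop
      vertex 0.0 29.5 24.3
      vertex 0.0 29.5 0.0
      vertex 0.0 0.0 0.0
    endloop
  endfacet
  facet normal -1.0000 0.0000 0.0000
    outer loop
      vertex 0.0 0.0 24.3
      vertex 0.0 29.5 24.3
      vertex 0.0 0.0 0.0
    endloop
  endfacet
  facet normal 1.0000 0.0000 0.0000
    outer loop
      vertex 24.1 0.0 0.0
      vertex 24.1 29.5 0.0
      vertex 24.1 29.5 24.3
    endloop
  endfacet
  facet normal 1.0000 0.0000 0.0000
    outer loop
      vertex 24.1 0.0 0.0
      vertex 24.1 29.5 24.3
      vertex 24.1 0.0 24.3
    endloop
  endfacet
endsolid part

The G0 Z moves step by Δz≈8.1 mm. Every layer's G1 loop is the same polygon, so the solid is a straight extrusion of it from z=0 to z≈24.3. Closing with flat bottom and top caps and triangulating gives 12 facets — a rectangular box, roughly 24.1 × 29.5 mm footprint and 24.3 mm tall.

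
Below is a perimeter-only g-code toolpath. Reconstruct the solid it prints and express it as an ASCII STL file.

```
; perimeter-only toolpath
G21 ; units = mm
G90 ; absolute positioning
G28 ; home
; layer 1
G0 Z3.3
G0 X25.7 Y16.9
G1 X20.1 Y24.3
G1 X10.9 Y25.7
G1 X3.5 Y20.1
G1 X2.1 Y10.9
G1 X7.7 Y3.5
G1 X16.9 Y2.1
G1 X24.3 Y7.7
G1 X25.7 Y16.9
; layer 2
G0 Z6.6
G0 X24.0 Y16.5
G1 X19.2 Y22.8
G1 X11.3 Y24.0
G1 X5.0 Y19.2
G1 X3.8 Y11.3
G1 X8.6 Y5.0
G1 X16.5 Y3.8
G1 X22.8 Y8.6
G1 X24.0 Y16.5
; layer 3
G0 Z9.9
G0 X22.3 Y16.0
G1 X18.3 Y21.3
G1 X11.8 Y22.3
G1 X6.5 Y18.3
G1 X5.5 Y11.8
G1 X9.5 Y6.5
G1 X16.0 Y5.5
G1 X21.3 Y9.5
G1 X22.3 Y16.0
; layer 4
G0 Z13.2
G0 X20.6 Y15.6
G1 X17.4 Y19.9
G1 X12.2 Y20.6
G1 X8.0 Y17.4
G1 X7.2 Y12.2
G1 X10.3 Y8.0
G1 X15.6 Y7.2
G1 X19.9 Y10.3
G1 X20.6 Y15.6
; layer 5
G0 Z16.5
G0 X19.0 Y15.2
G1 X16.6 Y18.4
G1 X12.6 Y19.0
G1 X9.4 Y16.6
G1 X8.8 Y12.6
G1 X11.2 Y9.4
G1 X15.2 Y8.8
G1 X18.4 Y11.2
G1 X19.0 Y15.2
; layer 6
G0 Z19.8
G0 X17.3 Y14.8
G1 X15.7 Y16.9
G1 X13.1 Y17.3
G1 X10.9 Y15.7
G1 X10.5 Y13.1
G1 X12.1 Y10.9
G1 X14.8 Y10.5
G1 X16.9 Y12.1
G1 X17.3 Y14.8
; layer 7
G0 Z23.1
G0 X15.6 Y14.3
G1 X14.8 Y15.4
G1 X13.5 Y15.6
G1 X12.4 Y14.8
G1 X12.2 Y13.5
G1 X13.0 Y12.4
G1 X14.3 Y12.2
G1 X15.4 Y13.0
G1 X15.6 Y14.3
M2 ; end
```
solid part
  facet normal 0.0000 0.0000 -1.0000
    outer loop
      vertex 10.5 27.4 0.0
      vertex 21.0 25.8 0.0
      vertex 27.4 17.3 0.0
    endloop
  endfacet
  facet normal 0.0000 0.0000 -1.0000
    outer loop
      vertex 2.0 21.0 0.0
      vertex 10.5 27.4 0.0
      vertex 27.4 17.3 0.0
    endloop
  endfacet
  facet normal 0.0000 0.0000 -1.0000
    outer loop
      vertex 0.4 10.5 0.0
      vertex 2.0 21.0 0.0
      vertex 27.4 17.3 0.0
    endloop
  endfacet
  facet normal 0.0000 0.0000 -1.0000
    outer loop
      vertex 6.8 2.0 0.0
      vertex 0.4 10.5 0.0
      vertex 27.4 17.3 0.0
    endloop
  endfacet
  facet normal 0.0000 0.0000 -1.0000
    outer loop
      vertex 17.3 0.4 0.0
      vertex 6.8 2.0 0.0
      vertex 27.4 17.3 0.0
    endloop
  endfacet
  facet normal 0.0000 0.0000 -1.0000
    outer loop
      vertex 25.8 6.8 0.0
      vertex 17.3 0.4 0.0
      vertex 27.4 17.3 0.0
    endloop
  endfacet
  facet normal 0.7185 0.5410 0.4371
    outer loop
      vertex 27.4 17.3 0.0
      vertex 21.0 25.8 0.0
      vertex 13.9 13.9 26.4
    endloop
  endfacet
  facet normal 0.1355 0.8891 0.4372
    outer loop
      vertex 21.0 25.8 0.0
      vertex 10.5 27.4 0.0
      vertex 13.9 13.9 26.4
    endloop
  endfacet
  facet normal -0.5410 0.7185 0.4371
    outer loop
      vertex 10.5 27.4 0.0
      vertex 2.0 21.0 0.0
      vertex 13.9 13.9 26.4
    endloop
  endfacet
  facet normal -0.8891 0.1355 0.4372
    outer loop
      vertex 2.0 21.0 0.0
      vertex 0.4 10.5 0.0
      vertex 13.9 13.9 26.4
    endloop
  endfacet
  facet normal -0.7185 -0.5410 0.4371
    outer loop
      vertex 0.4 10.5 0.0
      vertex 6.8 2.0 0.0
      vertex 13.9 13.9 26.4
    endloop
  endfacet
  facet normal -0.1355 -0.8891 0.4372
    outer loop
      vertex 6.8 2.0 0.0
      vertex 17.3 0.4 0.0
      vertex 13.9 13.9 26.4
    endloop
  endfacet
  facet normal 0.5410 -0.7185 0.4371
    outer loop
      vertex 17.3 0.4 0.0
      vertex 25.8 6.8 0.0
      vertex 13.9 13.9 26.4
    endloop
  endfacet
  facet normal 0.8891 -0.1355 0.4372
    outer loop
      vertex 25.8 6.8 0.0
      vertex 27.4 17.3 0.0
      vertex 13.9 13.9 26.4
    endloop
  endfacet
endsolid part

The G0 Z moves step by Δz≈3.3 mm. The G1 loops shrink linearly with z, so the solid tapers from its base footprint up to z≈26.4. Closing with a flat bottom cap and the tapered top and triangulating gives 14 facets — a regular 8-sided pyramid, base circumscribed radius ≈ 13.9 mm, apex at z ≈ 26.4 mm.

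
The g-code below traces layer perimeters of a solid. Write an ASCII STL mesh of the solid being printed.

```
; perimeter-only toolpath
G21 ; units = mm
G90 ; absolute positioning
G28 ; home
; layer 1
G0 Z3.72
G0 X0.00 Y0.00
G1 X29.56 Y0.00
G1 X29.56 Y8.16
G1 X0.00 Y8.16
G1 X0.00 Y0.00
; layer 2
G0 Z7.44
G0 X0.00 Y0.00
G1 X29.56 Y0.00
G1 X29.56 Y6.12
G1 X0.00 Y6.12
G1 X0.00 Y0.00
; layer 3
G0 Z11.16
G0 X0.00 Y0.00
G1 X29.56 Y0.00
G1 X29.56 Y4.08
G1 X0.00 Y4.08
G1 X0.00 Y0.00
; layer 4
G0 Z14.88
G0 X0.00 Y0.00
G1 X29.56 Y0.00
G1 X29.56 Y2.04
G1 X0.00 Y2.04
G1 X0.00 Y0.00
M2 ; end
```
solid part
  facet normal 0.0000 0.0000 -1.0000
    outer loop
      vertex 29.56 10.20 0.00
      vertex 29.56 0.00 0.00
      vertex 0.00 0.00 0.00
    endloop
  endfacet
  facet normal 0.0000 0.0000 -1.0000
    outer loop
      vertex 0.00 10.20 0.00
      vertex 29.56 10.20 0.00
      vertex 0.00 0.00 0.00
    endloop
  endfacet
  facet normal 0.0000 -1.0000 0.0000
    outer loop
      vertex 0.00 0.00 0.00
      vertex 29.56 0.00 0.00
      vertex 29.56 0.00 18.60
    endloop
  endfacet
  facet normal 0.0000 -1.0000 0.0000
    outer loop
      vertex 0.00 0.00 0.00
      vertex 29.56 0.00 18.60
      vertex 0.00 0.00 18.60
    endloop
  endfacet
  facet normal 0.0000 0.8768 0.4808
    outer loop
      vertex 0.00 0.00 18.60
      vertex 29.56 0.00 18.60
      vertex 29.56 10.20 0.00
    endloop
  endfacet
  facet normal 0.0000 0.8768 0.4808
    outer loop
      vertex 0.00 0.00 18.60
      vertex 29.56 10.20 0.00
      vertex 0.00 10.20 0.00
    endloop
  endfacet
  facet normal -1.0000 0.0000 0.0000
    outer loop
      vertex 0.00 0.00 18.60
      vertex 0.00 10.20 0.00
      vertex 0.00 0.00 0.00
    endloop
  endfacet
  facet normal 1.0000 0.0000 0.0000
    outer loop
      vertex 29.56 0.00 0.00
      vertex 29.56 10.20 0.00
      vertex 29.56 0.00 18.60
    endloop
  endfacet
endsolid part

The G0 Z moves step by Δz≈3.72 mm. The G1 loops shrink linearly with z, so the solid tapers from its base footprint up to z≈18.6. Closing with a flat bottom cap and the tapered top and triangulating gives 8 facets — a wedge (ramp): 29.6 × 10.2 mm base, rising to 18.6 mm along the y=0 edge and sloping linearly to z=0 at y=10.2.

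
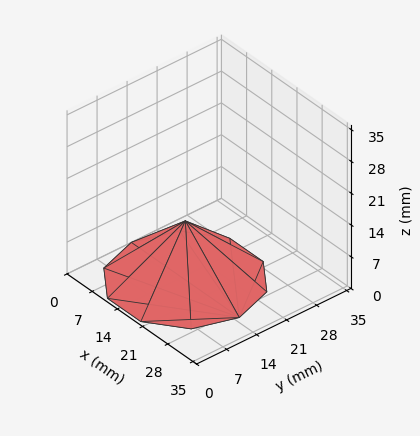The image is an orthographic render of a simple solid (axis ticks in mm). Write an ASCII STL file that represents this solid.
Reading the render: the shape is a regular 10-sided pyramid, base circumscribed radius ≈ 15 mm, apex at z ≈ 13 mm (dimensions read to the nearest mm from the axis ticks). For the STL, each face is triangulated and given an outward normal.

solid part
  facet normal 0.0000 0.0000 -1.0000
    outer loop
      vertex 19.64 29.27 0.00
      vertex 27.14 23.82 0.00
      vertex 30.00 15.00 0.00
    endloop
  endfacet
  facet normal 0.0000 0.0000 -1.0000
    outer loop
      vertex 10.36 29.27 0.00
      vertex 19.64 29.27 0.00
      vertex 30.00 15.00 0.00
    endloop
  endfacet
  facet normal 0.0000 0.0000 -1.0000
    outer loop
      vertex 2.86 23.82 0.00
      vertex 10.36 29.27 0.00
      vertex 30.00 15.00 0.00
    endloop
  endfacet
  facet normal 0.0000 0.0000 -1.0000
    outer loop
      vertex 0.00 15.00 0.00
      vertex 2.86 23.82 0.00
      vertex 30.00 15.00 0.00
    endloop
  endfacet
  facet normal 0.0000 0.0000 -1.0000
    outer loop
      vertex 2.86 6.18 0.00
      vertex 0.00 15.00 0.00
      vertex 30.00 15.00 0.00
    endloop
  endfacet
  facet normal 0.0000 0.0000 -1.0000
    outer loop
      vertex 10.36 0.73 0.00
      vertex 2.86 6.18 0.00
      vertex 30.00 15.00 0.00
    endloop
  endfacet
  facet normal 0.0000 0.0000 -1.0000
    outer loop
      vertex 19.64 0.73 0.00
      vertex 10.36 0.73 0.00
      vertex 30.00 15.00 0.00
    endloop
  endfacet
  facet normal 0.0000 0.0000 -1.0000
    outer loop
      vertex 27.14 6.18 0.00
      vertex 19.64 0.73 0.00
      vertex 30.00 15.00 0.00
    endloop
  endfacet
  facet normal 0.6406 0.2077 0.7392
    outer loop
      vertex 30.00 15.00 0.00
      vertex 27.14 23.82 0.00
      vertex 15.00 15.00 13.00
    endloop
  endfacet
  facet normal 0.3959 0.5448 0.7393
    outer loop
      vertex 27.14 23.82 0.00
      vertex 19.64 29.27 0.00
      vertex 15.00 15.00 13.00
    endloop
  endfacet
  facet normal 0.0000 0.6734 0.7392
    outer loop
      vertex 19.64 29.27 0.00
      vertex 10.36 29.27 0.00
      vertex 15.00 15.00 13.00
    endloop
  endfacet
  facet normal -0.3959 0.5448 0.7393
    outer loop
      vertex 10.36 29.27 0.00
      vertex 2.86 23.82 0.00
      vertex 15.00 15.00 13.00
    endloop
  endfacet
  facet normal -0.6406 0.2077 0.7392
    outer loop
      vertex 2.86 23.82 0.00
      vertex 0.00 15.00 0.00
      vertex 15.00 15.00 13.00
    endloop
  endfacet
  facet normal -0.6406 -0.2077 0.7392
    outer loop
      vertex 0.00 15.00 0.00
      vertex 2.86 6.18 0.00
      vertex 15.00 15.00 13.00
    endloop
  endfacet
  facet normal -0.3959 -0.5448 0.7393
    outer loop
      vertex 2.86 6.18 0.00
      vertex 10.36 0.73 0.00
      vertex 15.00 15.00 13.00
    endloop
  endfacet
  facet normal 0.0000 -0.6734 0.7392
    outer loop
      vertex 10.36 0.73 0.00
      vertex 19.64 0.73 0.00
      vertex 15.00 15.00 13.00
    endloop
  endfacet
  facet normal 0.3959 -0.5448 0.7393
    outer loop
      vertex 19.64 0.73 0.00
      vertex 27.14 6.18 0.00
      vertex 15.00 15.00 13.00
    endloop
  endfacet
  facet normal 0.6406 -0.2077 0.7392
    outer loop
      vertex 27.14 6.18 0.00
      vertex 30.00 15.00 0.00
      vertex 15.00 15.00 13.00
    endloop
  endfacet
endsolid part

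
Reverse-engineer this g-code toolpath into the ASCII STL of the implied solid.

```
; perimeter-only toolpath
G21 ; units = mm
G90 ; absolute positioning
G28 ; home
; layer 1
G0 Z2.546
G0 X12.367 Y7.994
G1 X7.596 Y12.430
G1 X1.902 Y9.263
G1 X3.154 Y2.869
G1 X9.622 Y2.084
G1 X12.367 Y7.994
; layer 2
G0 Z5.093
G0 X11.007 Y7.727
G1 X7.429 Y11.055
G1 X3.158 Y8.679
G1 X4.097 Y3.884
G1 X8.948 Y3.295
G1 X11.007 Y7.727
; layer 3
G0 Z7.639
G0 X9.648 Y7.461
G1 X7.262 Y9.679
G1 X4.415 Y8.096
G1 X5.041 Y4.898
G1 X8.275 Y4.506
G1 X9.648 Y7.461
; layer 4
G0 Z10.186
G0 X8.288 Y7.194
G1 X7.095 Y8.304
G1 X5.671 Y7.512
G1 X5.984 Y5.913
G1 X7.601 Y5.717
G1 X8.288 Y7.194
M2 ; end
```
solid part
  facet normal 0.0000 0.0000 -1.0000
    outer loop
      vertex 0.645 9.847 0.000
      vertex 7.763 13.806 0.000
      vertex 13.727 8.260 0.000
    endloop
  endfacet
  facet normal 0.0000 0.0000 -1.0000
    outer loop
      vertex 2.210 1.854 0.000
      vertex 0.645 9.847 0.000
      vertex 13.727 8.260 0.000
    endloop
  endfacet
  facet normal 0.0000 0.0000 -1.0000
    outer loop
      vertex 10.295 0.873 0.000
      vertex 2.210 1.854 0.000
      vertex 13.727 8.260 0.000
    endloop
  endfacet
  facet normal 0.6232 0.6702 0.4029
    outer loop
      vertex 13.727 8.260 0.000
      vertex 7.763 13.806 0.000
      vertex 6.928 6.928 12.732
    endloop
  endfacet
  facet normal -0.4449 0.7998 0.4029
    outer loop
      vertex 7.763 13.806 0.000
      vertex 0.645 9.847 0.000
      vertex 6.928 6.928 12.732
    endloop
  endfacet
  facet normal -0.8982 -0.1759 0.4029
    outer loop
      vertex 0.645 9.847 0.000
      vertex 2.210 1.854 0.000
      vertex 6.928 6.928 12.732
    endloop
  endfacet
  facet normal -0.1102 -0.9086 0.4029
    outer loop
      vertex 2.210 1.854 0.000
      vertex 10.295 0.873 0.000
      vertex 6.928 6.928 12.732
    endloop
  endfacet
  facet normal 0.8300 -0.3856 0.4029
    outer loop
      vertex 10.295 0.873 0.000
      vertex 13.727 8.260 0.000
      vertex 6.928 6.928 12.732
    endloop
  endfacet
endsolid part

The G0 Z moves step by Δz≈2.546 mm. The G1 loops shrink linearly with z, so the solid tapers from its base footprint up to z≈12.7. Closing with a flat bottom cap and the tapered top and triangulating gives 8 facets — a regular 5-sided pyramid, base circumscribed radius ≈ 6.93 mm, apex at z ≈ 12.7 mm.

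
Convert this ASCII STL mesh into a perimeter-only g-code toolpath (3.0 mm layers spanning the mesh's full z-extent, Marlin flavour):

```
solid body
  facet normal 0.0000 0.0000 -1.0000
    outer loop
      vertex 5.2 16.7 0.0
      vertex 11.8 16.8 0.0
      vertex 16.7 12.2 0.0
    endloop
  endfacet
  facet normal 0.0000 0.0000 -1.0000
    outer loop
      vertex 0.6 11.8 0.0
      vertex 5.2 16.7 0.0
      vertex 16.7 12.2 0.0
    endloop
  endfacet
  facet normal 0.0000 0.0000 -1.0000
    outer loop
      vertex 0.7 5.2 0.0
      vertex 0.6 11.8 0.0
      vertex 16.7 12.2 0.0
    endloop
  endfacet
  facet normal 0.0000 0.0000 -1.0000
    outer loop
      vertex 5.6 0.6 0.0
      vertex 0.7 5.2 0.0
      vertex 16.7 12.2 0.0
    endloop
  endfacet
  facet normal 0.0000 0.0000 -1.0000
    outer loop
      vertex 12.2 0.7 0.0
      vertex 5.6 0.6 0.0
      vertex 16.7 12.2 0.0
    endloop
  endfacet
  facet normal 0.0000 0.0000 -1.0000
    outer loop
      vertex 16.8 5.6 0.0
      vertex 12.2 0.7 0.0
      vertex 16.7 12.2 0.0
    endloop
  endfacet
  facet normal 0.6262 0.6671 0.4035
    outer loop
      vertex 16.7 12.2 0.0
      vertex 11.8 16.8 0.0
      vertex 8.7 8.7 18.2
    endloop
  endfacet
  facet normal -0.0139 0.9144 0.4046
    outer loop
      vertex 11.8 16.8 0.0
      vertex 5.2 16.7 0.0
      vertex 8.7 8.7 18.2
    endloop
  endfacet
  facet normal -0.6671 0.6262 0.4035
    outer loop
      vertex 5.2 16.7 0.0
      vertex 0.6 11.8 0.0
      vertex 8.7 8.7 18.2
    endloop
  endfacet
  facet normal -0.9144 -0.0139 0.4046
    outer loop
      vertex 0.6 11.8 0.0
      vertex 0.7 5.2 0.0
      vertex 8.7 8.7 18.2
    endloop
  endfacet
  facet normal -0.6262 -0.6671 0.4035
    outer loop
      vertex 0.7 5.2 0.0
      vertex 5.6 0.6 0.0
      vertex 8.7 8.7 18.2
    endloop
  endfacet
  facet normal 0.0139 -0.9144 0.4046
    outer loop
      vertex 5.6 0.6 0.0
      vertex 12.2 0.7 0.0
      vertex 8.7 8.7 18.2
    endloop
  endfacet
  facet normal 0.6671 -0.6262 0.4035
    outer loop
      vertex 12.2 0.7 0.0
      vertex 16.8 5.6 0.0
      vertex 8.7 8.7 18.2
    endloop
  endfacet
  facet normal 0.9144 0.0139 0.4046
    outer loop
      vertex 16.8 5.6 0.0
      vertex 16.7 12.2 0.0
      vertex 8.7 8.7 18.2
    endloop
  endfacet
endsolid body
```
; perimeter-only toolpath
G21 ; units = mm
G90 ; absolute positioning
G28 ; home
; layer 1
G0 Z3.0
G0 X15.4 Y11.6
G1 X11.3 Y15.5
G1 X5.8 Y15.4
G1 X1.9 Y11.3
G1 X2.0 Y5.8
G1 X6.1 Y1.9
G1 X11.6 Y2.0
G1 X15.5 Y6.1
G1 X15.4 Y11.6
; layer 2
G0 Z6.1
G0 X14.0 Y11.0
G1 X10.8 Y14.1
G1 X6.4 Y14.0
G1 X3.3 Y10.8
G1 X3.4 Y6.4
G1 X6.6 Y3.3
G1 X11.0 Y3.4
G1 X14.1 Y6.6
G1 X14.0 Y11.0
; layer 3
G0 Z9.1
G0 X12.7 Y10.4
G1 X10.2 Y12.8
G1 X6.9 Y12.7
G1 X4.6 Y10.2
G1 X4.7 Y6.9
G1 X7.1 Y4.6
G1 X10.4 Y4.7
G1 X12.8 Y7.1
G1 X12.7 Y10.4
; layer 4
G0 Z12.1
G0 X11.4 Y9.9
G1 X9.7 Y11.4
G1 X7.5 Y11.4
G1 X6.0 Y9.7
G1 X6.0 Y7.5
G1 X7.7 Y6.0
G1 X9.9 Y6.0
G1 X11.4 Y7.7
G1 X11.4 Y9.9
; layer 5
G0 Z15.2
G0 X10.0 Y9.3
G1 X9.2 Y10.0
G1 X8.1 Y10.0
G1 X7.3 Y9.2
G1 X7.4 Y8.1
G1 X8.2 Y7.3
G1 X9.3 Y7.4
G1 X10.0 Y8.2
G1 X10.0 Y9.3
M2 ; end

The solid is a regular 8-sided pyramid, base circumscribed radius ≈ 8.7 mm, apex at z ≈ 18.2 mm. Slicing at Δz = 3.0 mm — 6 equal slices spanning the solid's height, so layer i sits at z = i·h/6 — gives 5 non-empty perimeters. Each is a 8-segment closed polygon; G0 lifts to the layer z and rapids to the start vertex, then G1 traces the edges. The cross-section shrinks linearly with z (the slice at the apex is degenerate and omitted).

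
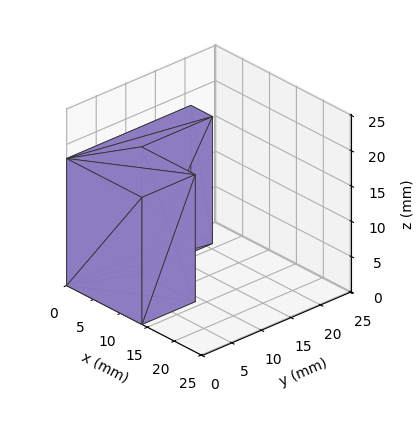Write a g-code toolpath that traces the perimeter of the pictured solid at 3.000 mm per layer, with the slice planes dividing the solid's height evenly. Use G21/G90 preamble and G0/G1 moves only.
Reading the render: the shape is an L-shaped prism: outer 14 × 21 mm, arm thicknesses ≈ 9 mm (horizontal) and 4 mm (vertical), extruded 18 mm in z (dimensions read to the nearest mm from the axis ticks). For the g-code, the solid's height is divided into equal slices at the stated Δz and each level perimeter traced with G1 moves after a G0 lift.

; perimeter-only toolpath
G21 ; units = mm
G90 ; absolute positioning
G28 ; home
; layer 1
G0 Z3.000
G0 X0.000 Y0.000
G1 X14.000 Y0.000
G1 X14.000 Y9.000
G1 X4.000 Y9.000
G1 X4.000 Y21.000
G1 X0.000 Y21.000
G1 X0.000 Y0.000
; layer 2
G0 Z6.000
G0 X0.000 Y0.000
G1 X14.000 Y0.000
G1 X14.000 Y9.000
G1 X4.000 Y9.000
G1 X4.000 Y21.000
G1 X0.000 Y21.000
G1 X0.000 Y0.000
; layer 3
G0 Z9.000
G0 X0.000 Y0.000
G1 X14.000 Y0.000
G1 X14.000 Y9.000
G1 X4.000 Y9.000
G1 X4.000 Y21.000
G1 X0.000 Y21.000
G1 X0.000 Y0.000
; layer 4
G0 Z12.000
G0 X0.000 Y0.000
G1 X14.000 Y0.000
G1 X14.000 Y9.000
G1 X4.000 Y9.000
G1 X4.000 Y21.000
G1 X0.000 Y21.000
G1 X0.000 Y0.000
; layer 5
G0 Z15.000
G0 X0.000 Y0.000
G1 X14.000 Y0.000
G1 X14.000 Y9.000
G1 X4.000 Y9.000
G1 X4.000 Y21.000
G1 X0.000 Y21.000
G1 X0.000 Y0.000
; layer 6
G0 Z18.000
G0 X0.000 Y0.000
G1 X14.000 Y0.000
G1 X14.000 Y9.000
G1 X4.000 Y9.000
G1 X4.000 Y21.000
G1 X0.000 Y21.000
G1 X0.000 Y0.000
M2 ; end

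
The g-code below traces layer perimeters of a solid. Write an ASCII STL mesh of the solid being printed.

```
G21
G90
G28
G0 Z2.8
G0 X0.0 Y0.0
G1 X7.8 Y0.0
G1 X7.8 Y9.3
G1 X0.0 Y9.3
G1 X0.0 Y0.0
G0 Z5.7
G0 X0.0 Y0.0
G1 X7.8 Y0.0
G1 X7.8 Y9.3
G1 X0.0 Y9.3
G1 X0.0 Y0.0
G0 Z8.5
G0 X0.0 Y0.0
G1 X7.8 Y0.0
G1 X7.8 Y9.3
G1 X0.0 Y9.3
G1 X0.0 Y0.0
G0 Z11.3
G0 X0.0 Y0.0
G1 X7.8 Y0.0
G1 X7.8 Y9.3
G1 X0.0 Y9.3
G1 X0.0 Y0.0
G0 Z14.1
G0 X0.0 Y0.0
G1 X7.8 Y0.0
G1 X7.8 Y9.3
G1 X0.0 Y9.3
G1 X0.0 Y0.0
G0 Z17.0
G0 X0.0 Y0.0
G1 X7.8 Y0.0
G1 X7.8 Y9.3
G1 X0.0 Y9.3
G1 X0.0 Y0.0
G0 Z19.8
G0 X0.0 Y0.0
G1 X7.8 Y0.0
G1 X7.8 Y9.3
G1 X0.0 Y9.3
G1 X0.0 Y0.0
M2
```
solid part
  facet normal 0.0000 0.0000 -1.0000
    outer loop
      vertex 7.8 9.3 0.0
      vertex 7.8 0.0 0.0
      vertex 0.0 0.0 0.0
    endloop
  endfacet
  facet normal 0.0000 0.0000 -1.0000
    outer loop
      vertex 0.0 9.3 0.0
      vertex 7.8 9.3 0.0
      vertex 0.0 0.0 0.0
    endloop
  endfacet
  facet normal 0.0000 0.0000 1.0000
    outer loop
      vertex 0.0 0.0 19.8
      vertex 7.8 0.0 19.8
      vertex 7.8 9.3 19.8
    endloop
  endfacet
  facet normal 0.0000 0.0000 1.0000
    outer loop
      vertex 0.0 0.0 19.8
      vertex 7.8 9.3 19.8
      vertex 0.0 9.3 19.8
    endloop
  endfacet
  facet normal 0.0000 -1.0000 0.0000
    outer loop
      vertex 0.0 0.0 0.0
      vertex 7.8 0.0 0.0
      vertex 7.8 0.0 19.8
    endloop
  endfacet
  facet normal 0.0000 -1.0000 0.0000
    outer loop
      vertex 0.0 0.0 0.0
      vertex 7.8 0.0 19.8
      vertex 0.0 0.0 19.8
    endloop
  endfacet
  facet normal 0.0000 1.0000 0.0000
    outer loop
      vertex 7.8 9.3 19.8
      vertex 7.8 9.3 0.0
      vertex 0.0 9.3 0.0
    endloop
  endfacet
  facet normal 0.0000 1.0000 0.0000
    outer loop
      vertex 0.0 9.3 19.8
      vertex 7.8 9.3 19.8
      vertex 0.0 9.3 0.0
    endloop
  endfacet
  facet normal -1.0000 0.0000 0.0000
    outer loop
      vertex 0.0 9.3 19.8
      vertex 0.0 9.3 0.0
      vertex 0.0 0.0 0.0
    endloop
  endfacet
  facet normal -1.0000 0.0000 0.0000
    outer loop
      vertex 0.0 0.0 19.8
      vertex 0.0 9.3 19.8
      vertex 0.0 0.0 0.0
    endloop
  endfacet
  facet normal 1.0000 0.0000 0.0000
    outer loop
      vertex 7.8 0.0 0.0
      vertex 7.8 9.3 0.0
      vertex 7.8 9.3 19.8
    endloop
  endfacet
  facet normal 1.0000 0.0000 0.0000
    outer loop
      vertex 7.8 0.0 0.0
      vertex 7.8 9.3 19.8
      vertex 7.8 0.0 19.8
    endloop
  endfacet
endsolid part

The G0 Z moves step by Δz≈2.8 mm. Every layer's G1 loop is the same polygon, so the solid is a straight extrusion of it from z=0 to z≈19.8. Closing with flat bottom and top caps and triangulating gives 12 facets — a rectangular box, roughly 7.8 × 9.3 mm footprint and 19.8 mm tall.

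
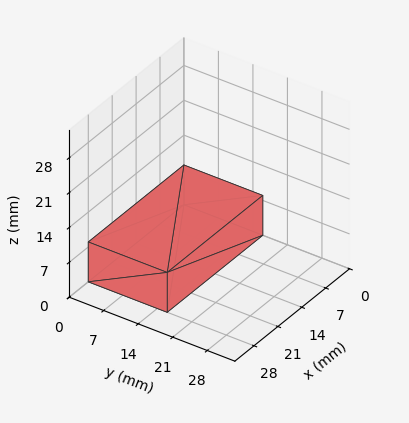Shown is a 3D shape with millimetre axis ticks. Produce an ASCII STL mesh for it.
Reading the render: the shape is a rectangular box, roughly 28 × 16 mm footprint and 8 mm tall (dimensions read to the nearest mm from the axis ticks). For the STL, each face is triangulated and given an outward normal.

solid part
  facet normal 0.0000 0.0000 -1.0000
    outer loop
      vertex 28.000 16.000 0.000
      vertex 28.000 0.000 0.000
      vertex 0.000 0.000 0.000
    endloop
  endfacet
  facet normal 0.0000 0.0000 -1.0000
    outer loop
      vertex 0.000 16.000 0.000
      vertex 28.000 16.000 0.000
      vertex 0.000 0.000 0.000
    endloop
  endfacet
  facet normal 0.0000 0.0000 1.0000
    outer loop
      vertex 0.000 0.000 8.000
      vertex 28.000 0.000 8.000
      vertex 28.000 16.000 8.000
    endloop
  endfacet
  facet normal 0.0000 0.0000 1.0000
    outer loop
      vertex 0.000 0.000 8.000
      vertex 28.000 16.000 8.000
      vertex 0.000 16.000 8.000
    endloop
  endfacet
  facet normal 0.0000 -1.0000 0.0000
    outer loop
      vertex 0.000 0.000 0.000
      vertex 28.000 0.000 0.000
      vertex 28.000 0.000 8.000
    endloop
  endfacet
  facet normal 0.0000 -1.0000 0.0000
    outer loop
      vertex 0.000 0.000 0.000
      vertex 28.000 0.000 8.000
      vertex 0.000 0.000 8.000
    endloop
  endfacet
  facet normal 0.0000 1.0000 0.0000
    outer loop
      vertex 28.000 16.000 8.000
      vertex 28.000 16.000 0.000
      vertex 0.000 16.000 0.000
    endloop
  endfacet
  facet normal 0.0000 1.0000 0.0000
    outer loop
      vertex 0.000 16.000 8.000
      vertex 28.000 16.000 8.000
      vertex 0.000 16.000 0.000
    endloop
  endfacet
  facet normal -1.0000 0.0000 0.0000
    outer loop
      vertex 0.000 16.000 8.000
      vertex 0.000 16.000 0.000
      vertex 0.000 0.000 0.000
    endloop
  endfacet
  facet normal -1.0000 0.0000 0.0000
    outer loop
      vertex 0.000 0.000 8.000
      vertex 0.000 16.000 8.000
      vertex 0.000 0.000 0.000
    endloop
  endfacet
  facet normal 1.0000 0.0000 0.0000
    outer loop
      vertex 28.000 0.000 0.000
      vertex 28.000 16.000 0.000
      vertex 28.000 16.000 8.000
    endloop
  endfacet
  facet normal 1.0000 0.0000 0.0000
    outer loop
      vertex 28.000 0.000 0.000
      vertex 28.000 16.000 8.000
      vertex 28.000 0.000 8.000
    endloop
  endfacet
endsolid part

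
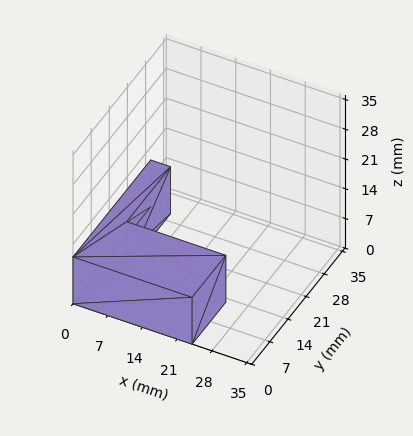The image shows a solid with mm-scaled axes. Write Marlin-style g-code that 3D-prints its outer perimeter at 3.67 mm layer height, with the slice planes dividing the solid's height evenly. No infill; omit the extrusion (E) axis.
Reading the render: the shape is an L-shaped prism: outer 24 × 30 mm, arm thicknesses ≈ 13 mm (horizontal) and 4 mm (vertical), extruded 11 mm in z (dimensions read to the nearest mm from the axis ticks). For the g-code, the solid's height is divided into equal slices at the stated Δz and each level perimeter traced with G1 moves after a G0 lift.

; perimeter-only toolpath
G21 ; units = mm
G90 ; absolute positioning
G28 ; home
; layer 1
G0 Z3.67
G0 X0.00 Y0.00
G1 X24.00 Y0.00
G1 X24.00 Y13.00
G1 X4.00 Y13.00
G1 X4.00 Y30.00
G1 X0.00 Y30.00
G1 X0.00 Y0.00
; layer 2
G0 Z7.33
G0 X0.00 Y0.00
G1 X24.00 Y0.00
G1 X24.00 Y13.00
G1 X4.00 Y13.00
G1 X4.00 Y30.00
G1 X0.00 Y30.00
G1 X0.00 Y0.00
; layer 3
G0 Z11.00
G0 X0.00 Y0.00
G1 X24.00 Y0.00
G1 X24.00 Y13.00
G1 X4.00 Y13.00
G1 X4.00 Y30.00
G1 X0.00 Y30.00
G1 X0.00 Y0.00
M2 ; end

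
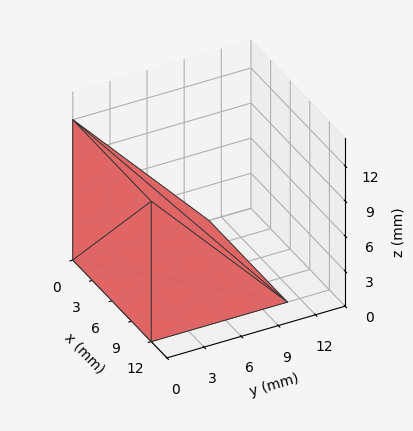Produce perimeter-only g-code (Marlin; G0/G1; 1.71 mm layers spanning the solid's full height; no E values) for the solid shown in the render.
Reading the render: the shape is a wedge (ramp): 12 × 11 mm base, rising to 12 mm along the y=0 edge and sloping linearly to z=0 at y=11 (dimensions read to the nearest mm from the axis ticks). For the g-code, the solid's height is divided into equal slices at the stated Δz and each level perimeter traced with G1 moves after a G0 lift.

; perimeter-only toolpath
G21 ; units = mm
G90 ; absolute positioning
G28 ; home
; layer 1
G0 Z1.71
G0 X0.00 Y0.00
G1 X12.00 Y0.00
G1 X12.00 Y9.43
G1 X0.00 Y9.43
G1 X0.00 Y0.00
; layer 2
G0 Z3.43
G0 X0.00 Y0.00
G1 X12.00 Y0.00
G1 X12.00 Y7.86
G1 X0.00 Y7.86
G1 X0.00 Y0.00
; layer 3
G0 Z5.14
G0 X0.00 Y0.00
G1 X12.00 Y0.00
G1 X12.00 Y6.29
G1 X0.00 Y6.29
G1 X0.00 Y0.00
; layer 4
G0 Z6.86
G0 X0.00 Y0.00
G1 X12.00 Y0.00
G1 X12.00 Y4.71
G1 X0.00 Y4.71
G1 X0.00 Y0.00
; layer 5
G0 Z8.57
G0 X0.00 Y0.00
G1 X12.00 Y0.00
G1 X12.00 Y3.14
G1 X0.00 Y3.14
G1 X0.00 Y0.00
; layer 6
G0 Z10.29
G0 X0.00 Y0.00
G1 X12.00 Y0.00
G1 X12.00 Y1.57
G1 X0.00 Y1.57
G1 X0.00 Y0.00
M2 ; end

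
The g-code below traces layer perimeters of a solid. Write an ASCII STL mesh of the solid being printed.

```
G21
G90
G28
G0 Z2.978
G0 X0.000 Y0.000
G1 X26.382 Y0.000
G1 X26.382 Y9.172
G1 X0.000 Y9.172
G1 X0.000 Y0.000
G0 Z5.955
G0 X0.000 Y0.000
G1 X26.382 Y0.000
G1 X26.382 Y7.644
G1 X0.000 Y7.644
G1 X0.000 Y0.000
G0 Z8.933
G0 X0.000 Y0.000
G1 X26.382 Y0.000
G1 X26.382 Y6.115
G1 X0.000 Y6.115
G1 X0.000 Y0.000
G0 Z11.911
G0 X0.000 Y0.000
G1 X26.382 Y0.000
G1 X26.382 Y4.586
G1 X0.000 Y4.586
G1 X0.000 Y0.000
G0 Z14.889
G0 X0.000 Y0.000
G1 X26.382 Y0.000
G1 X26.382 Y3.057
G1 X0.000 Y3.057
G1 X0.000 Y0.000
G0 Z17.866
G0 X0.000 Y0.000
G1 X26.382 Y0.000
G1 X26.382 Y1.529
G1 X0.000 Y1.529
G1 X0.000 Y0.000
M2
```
solid part
  facet normal 0.0000 0.0000 -1.0000
    outer loop
      vertex 26.382 10.701 0.000
      vertex 26.382 0.000 0.000
      vertex 0.000 0.000 0.000
    endloop
  endfacet
  facet normal 0.0000 0.0000 -1.0000
    outer loop
      vertex 0.000 10.701 0.000
      vertex 26.382 10.701 0.000
      vertex 0.000 0.000 0.000
    endloop
  endfacet
  facet normal 0.0000 -1.0000 0.0000
    outer loop
      vertex 0.000 0.000 0.000
      vertex 26.382 0.000 0.000
      vertex 26.382 0.000 20.844
    endloop
  endfacet
  facet normal 0.0000 -1.0000 0.0000
    outer loop
      vertex 0.000 0.000 0.000
      vertex 26.382 0.000 20.844
      vertex 0.000 0.000 20.844
    endloop
  endfacet
  facet normal 0.0000 0.8896 0.4567
    outer loop
      vertex 0.000 0.000 20.844
      vertex 26.382 0.000 20.844
      vertex 26.382 10.701 0.000
    endloop
  endfacet
  facet normal 0.0000 0.8896 0.4567
    outer loop
      vertex 0.000 0.000 20.844
      vertex 26.382 10.701 0.000
      vertex 0.000 10.701 0.000
    endloop
  endfacet
  facet normal -1.0000 0.0000 0.0000
    outer loop
      vertex 0.000 0.000 20.844
      vertex 0.000 10.701 0.000
      vertex 0.000 0.000 0.000
    endloop
  endfacet
  facet normal 1.0000 0.0000 0.0000
    outer loop
      vertex 26.382 0.000 0.000
      vertex 26.382 10.701 0.000
      vertex 26.382 0.000 20.844
    endloop
  endfacet
endsolid part

The G0 Z moves step by Δz≈2.978 mm. The G1 loops shrink linearly with z, so the solid tapers from its base footprint up to z≈20.8. Closing with a flat bottom cap and the tapered top and triangulating gives 8 facets — a wedge (ramp): 26.4 × 10.7 mm base, rising to 20.8 mm along the y=0 edge and sloping linearly to z=0 at y=10.7.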